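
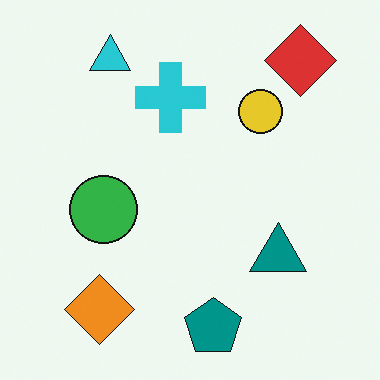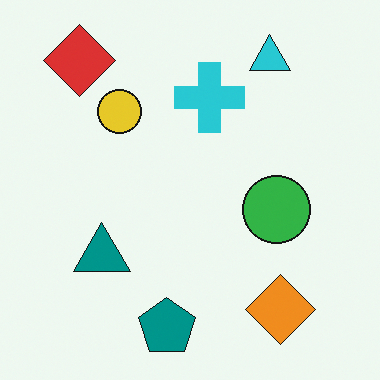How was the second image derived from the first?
The transformation is: flipped horizontally (left ↔ right).

The red diamond is in the top-right of the first image and the top-left of the second — shapes on opposite sides of the vertical midline have swapped in a mirror flip.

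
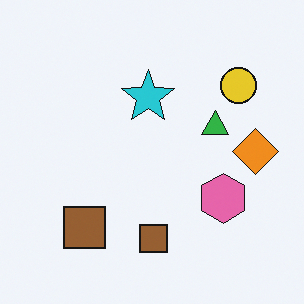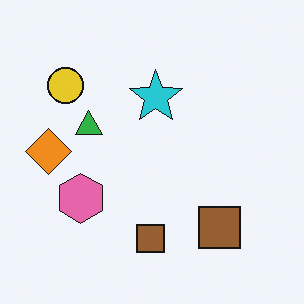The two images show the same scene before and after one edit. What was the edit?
This is the original image flipped horizontally (left ↔ right).

The orange diamond is in the right of the first image and the left of the second — shapes on opposite sides of the vertical midline have swapped in a mirror flip.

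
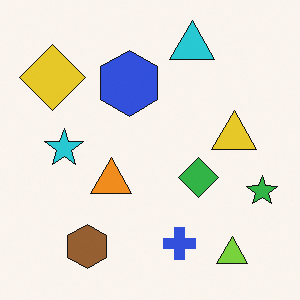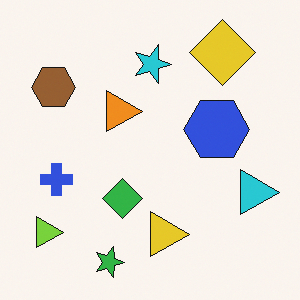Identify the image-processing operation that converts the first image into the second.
The transformation is: rotated 90° clockwise.

The lime triangle sits in the bottom-right of the first image and the bottom-left of the second — consistent with a whole-image 90° clockwise rotation.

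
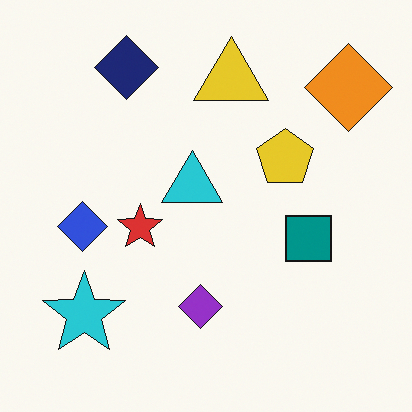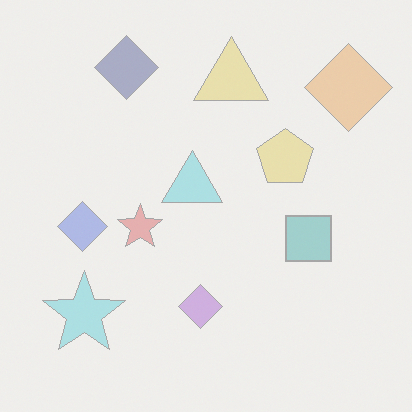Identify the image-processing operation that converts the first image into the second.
Given much lower contrast.

Tones are pushed toward mid-grey across the whole image — a global contrast change.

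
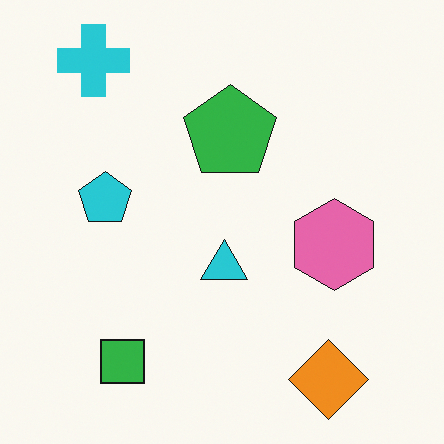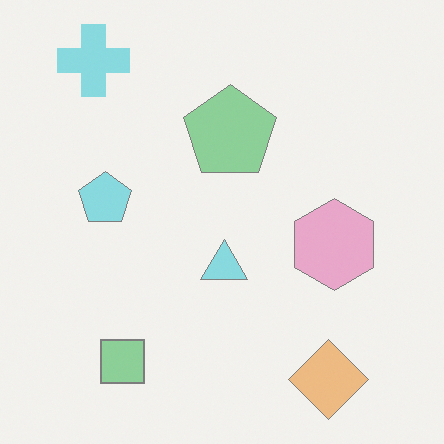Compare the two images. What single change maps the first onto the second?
The transformation is: washed out (contrast reduced).

Tones are pushed toward mid-grey across the whole image — a global contrast change.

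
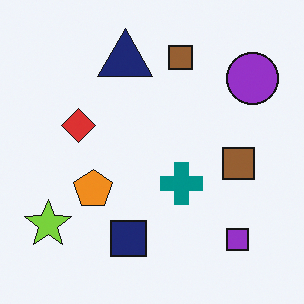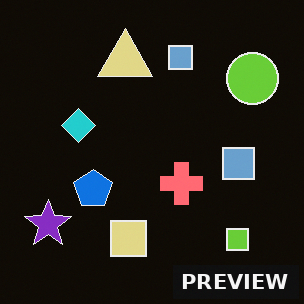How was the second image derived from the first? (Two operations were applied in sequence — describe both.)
This is the original image color-inverted (negative), then watermarked with the text "PREVIEW" in the lower-right corner.

The light background has become dark and every shape's color is its complement — a photographic negative. A dark label reading "PREVIEW" appears in the lower-right corner.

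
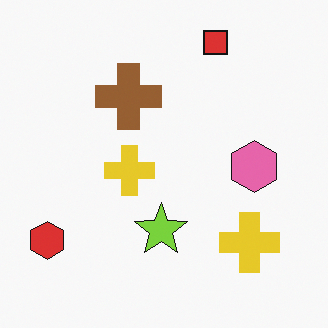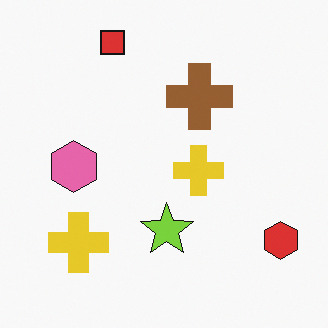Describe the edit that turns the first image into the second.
The second image is the first flipped horizontally (left ↔ right).

The red hexagon is in the bottom-left of the first image and the bottom-right of the second — shapes on opposite sides of the vertical midline have swapped in a mirror flip.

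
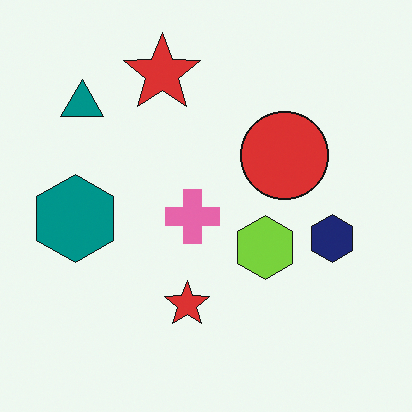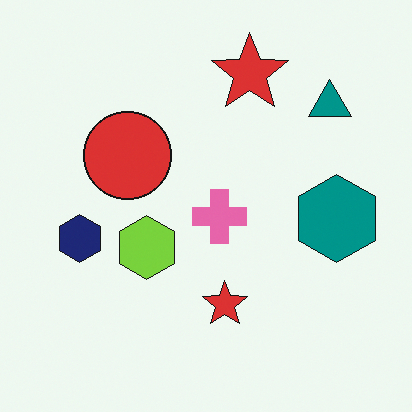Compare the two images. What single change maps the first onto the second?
The transformation is: flipped horizontally (left ↔ right).

The teal hexagon is in the left of the first image and the right of the second — shapes on opposite sides of the vertical midline have swapped in a mirror flip.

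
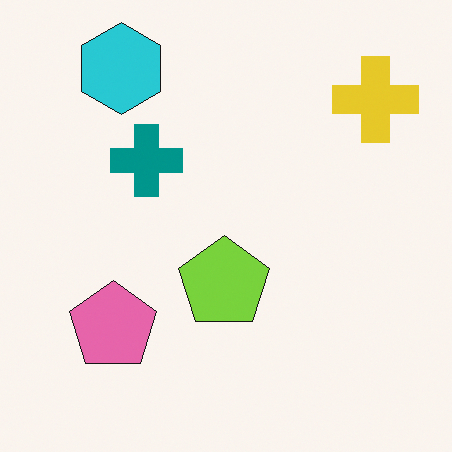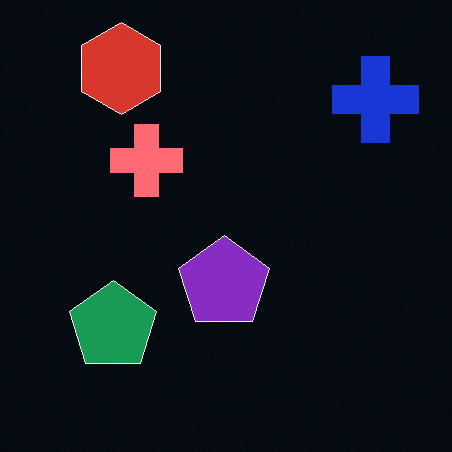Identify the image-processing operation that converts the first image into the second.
It was color-inverted (negative).

The light background has become dark and every shape's color is its complement — a photographic negative.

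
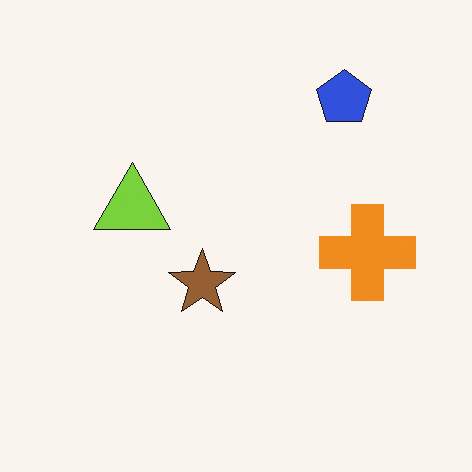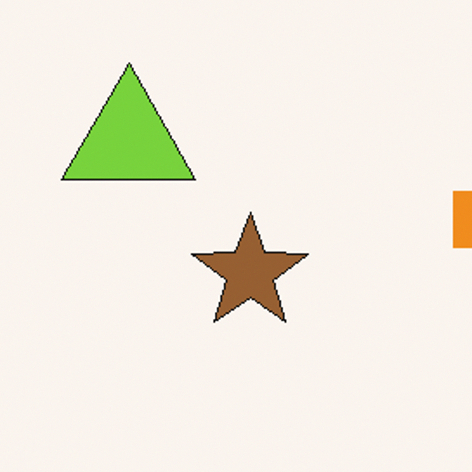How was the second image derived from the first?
This is the original image cropped tightly and scaled back up.

The visible shapes are larger and the field of view is narrower; shapes near the original edges may be partly or wholly outside the frame — a crop-and-rescale.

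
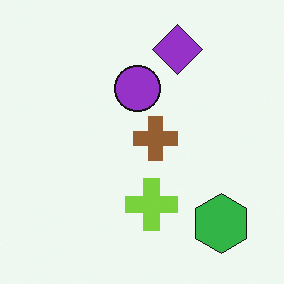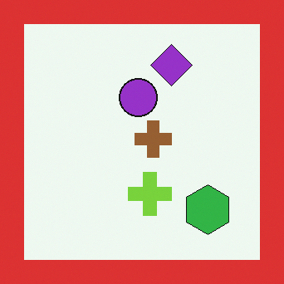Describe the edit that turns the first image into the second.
The transformation is: framed with a red border.

A solid red frame runs around the edge of the second image, with the content slightly shrunk inside it.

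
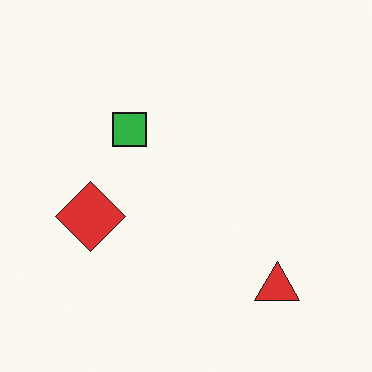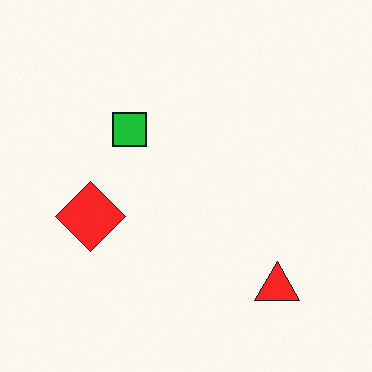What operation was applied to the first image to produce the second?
The second image is the first slightly oversaturated.

All colors are more vivid — a global saturation change.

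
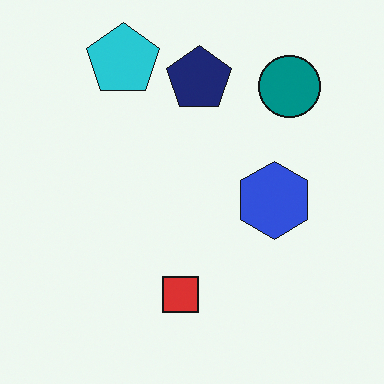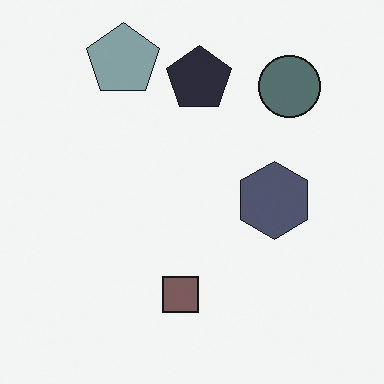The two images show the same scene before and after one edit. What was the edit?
Heavily desaturated.

All colors are more muted and greyish — a global saturation change.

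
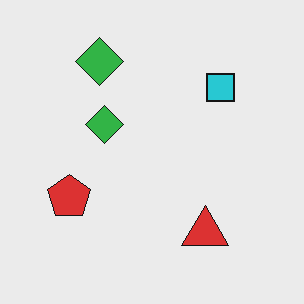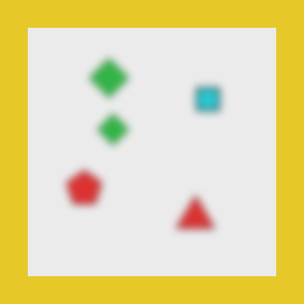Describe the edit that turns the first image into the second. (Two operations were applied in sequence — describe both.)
The second image is the first strongly gaussian-blurred, then framed with a yellow border.

Shape edges and outlines are uniformly softened across the whole image. A solid yellow frame runs around the edge of the second image, with the content slightly shrunk inside it.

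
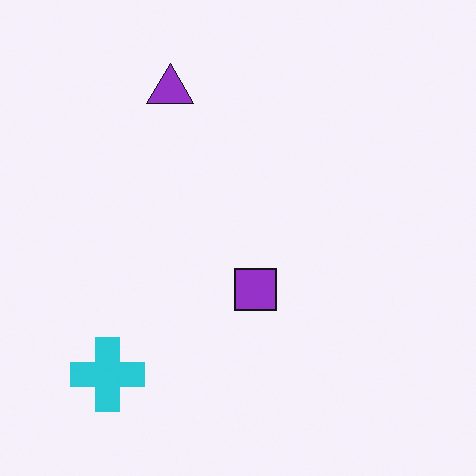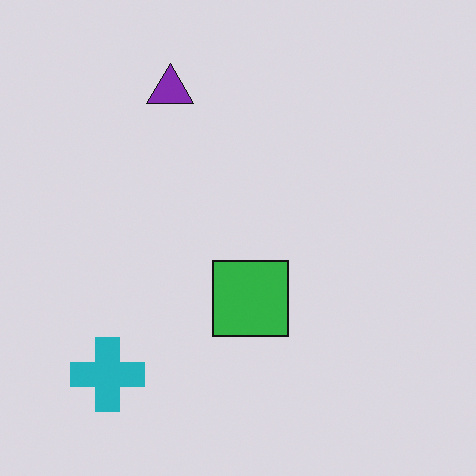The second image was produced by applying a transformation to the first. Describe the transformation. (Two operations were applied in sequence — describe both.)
This is the original image darkened a little, then overlaid with an additional green square.

Every pixel — background and shapes alike — is uniformly darkened. A green square appears in the second image that is absent from the first.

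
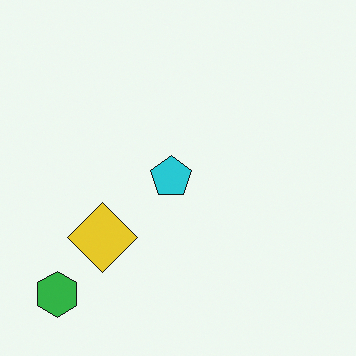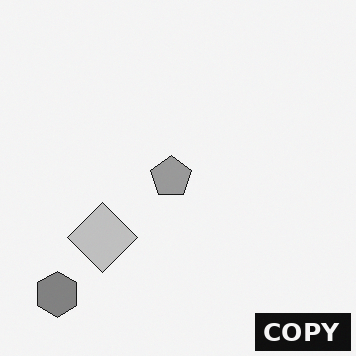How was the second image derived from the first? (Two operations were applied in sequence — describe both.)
The transformation is: converted to grayscale, then watermarked with the text "COPY" in the lower-right corner.

All color is removed — every shape is now a shade of grey. A dark label reading "COPY" appears in the lower-right corner.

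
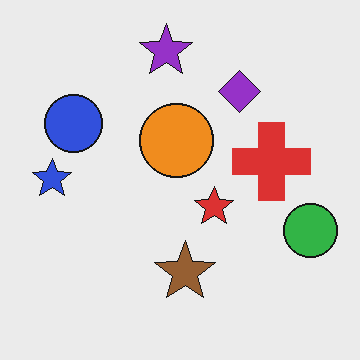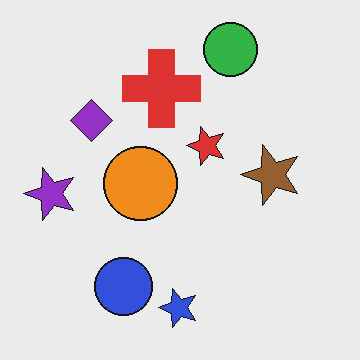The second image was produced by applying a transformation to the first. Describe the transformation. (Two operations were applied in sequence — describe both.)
The image was given moderate JPEG compression, then rotated 90° counter-clockwise.

Blocky 8×8 compression artifacts appear around shape edges and the flat background shows ringing — characteristic JPEG degradation. The green circle sits in the right of the first image and the top of the second — consistent with a whole-image 90° counter-clockwise rotation.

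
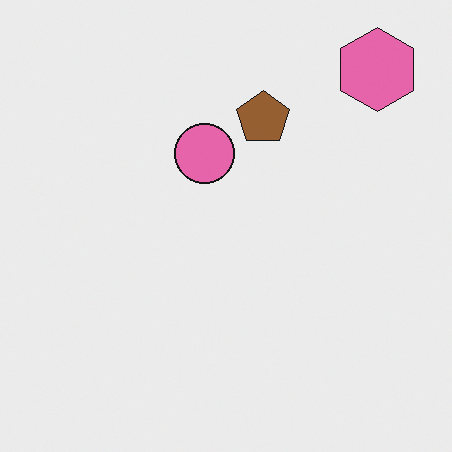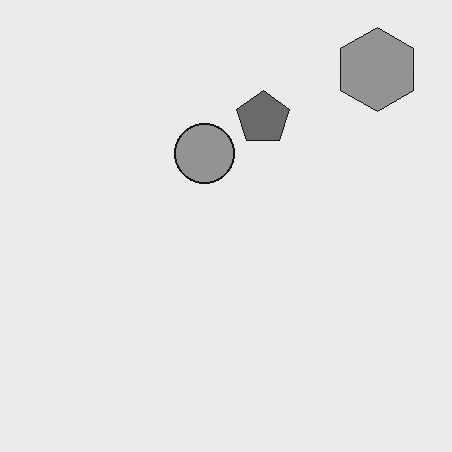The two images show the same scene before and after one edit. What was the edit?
It was converted to grayscale.

All color is removed — every shape is now a shade of grey.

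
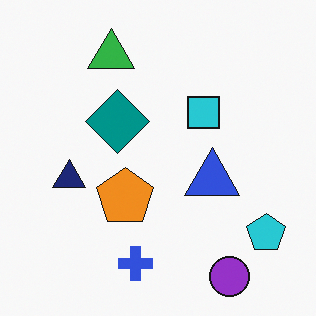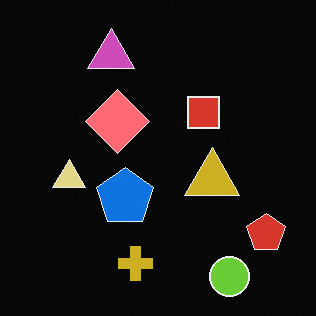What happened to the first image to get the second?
The transformation is: color-inverted (negative).

The light background has become dark and every shape's color is its complement — a photographic negative.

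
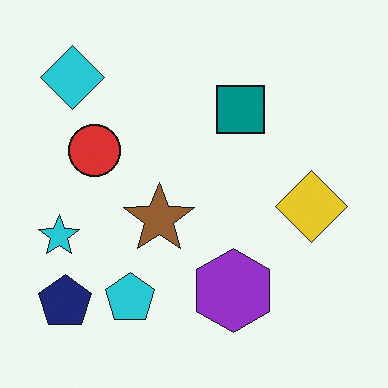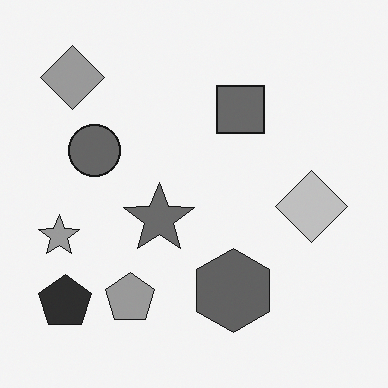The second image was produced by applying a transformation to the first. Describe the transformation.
Converted to grayscale.

All color is removed — every shape is now a shade of grey.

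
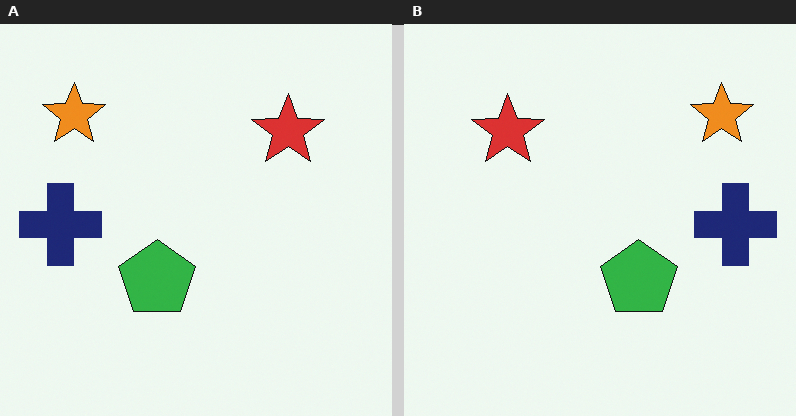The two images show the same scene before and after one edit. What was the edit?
This is the original image flipped horizontally (left ↔ right).

The navy cross is in the left of the left (A) image and the right of the right (B) — shapes on opposite sides of the vertical midline have swapped in a mirror flip.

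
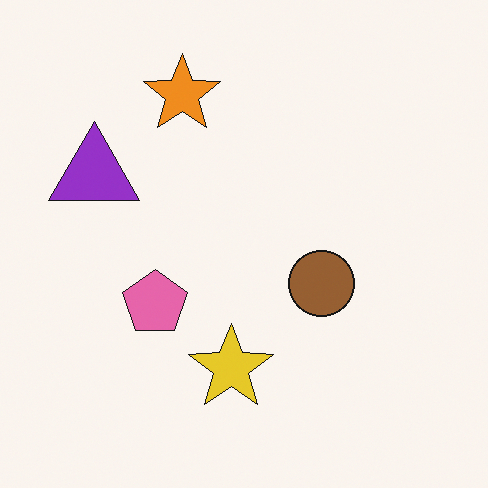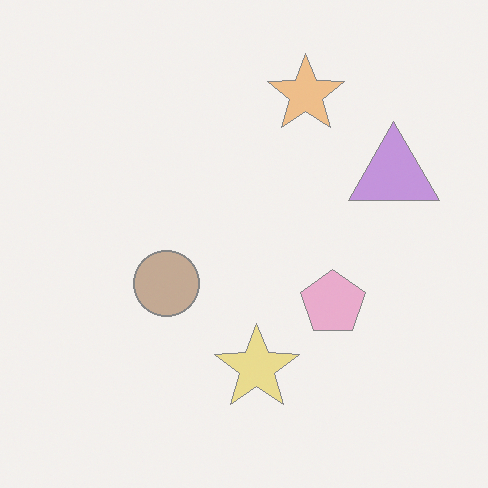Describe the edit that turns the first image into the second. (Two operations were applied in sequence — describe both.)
The image was washed out (contrast reduced), then flipped horizontally (left ↔ right).

Tones are pushed toward mid-grey across the whole image — a global contrast change. The purple triangle is in the left of the first image and the right of the second — shapes on opposite sides of the vertical midline have swapped in a mirror flip.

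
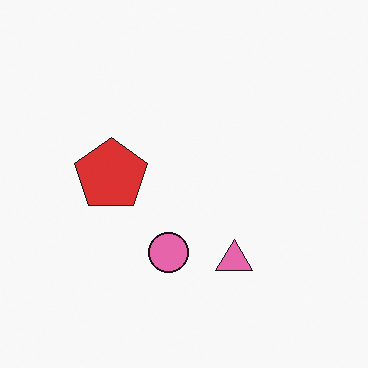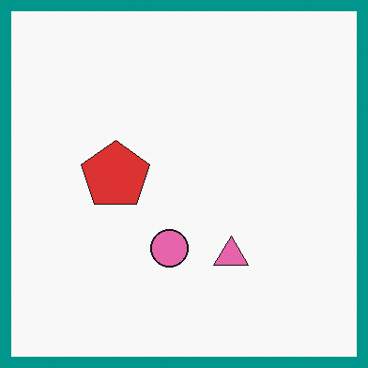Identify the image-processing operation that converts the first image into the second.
Framed with a teal border.

A solid teal frame runs around the edge of the second image, with the content slightly shrunk inside it.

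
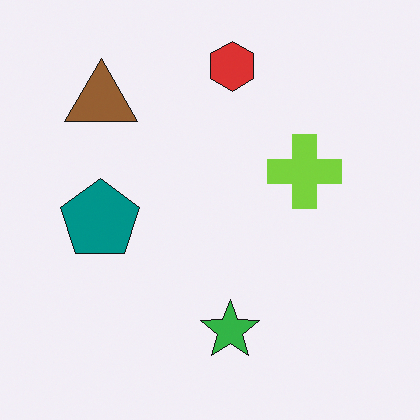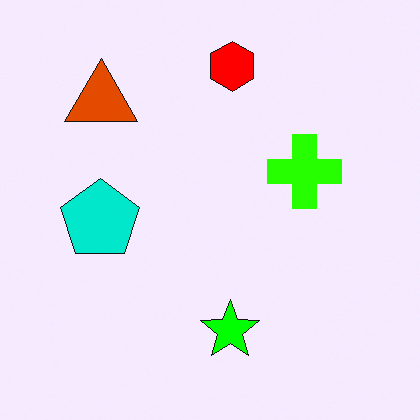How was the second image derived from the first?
This is the original image heavily oversaturated.

All colors are more vivid — a global saturation change.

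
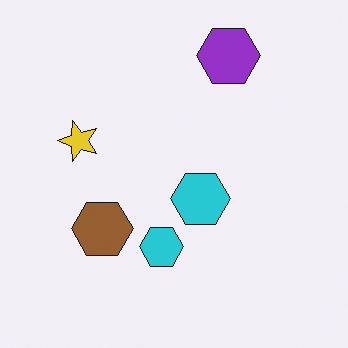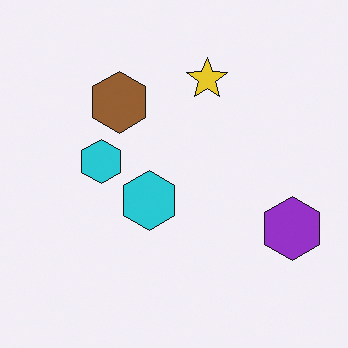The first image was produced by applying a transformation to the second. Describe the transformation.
It was rotated 90° counter-clockwise.

The purple hexagon sits in the right of the second image and the top of the first — consistent with a whole-image 90° counter-clockwise rotation.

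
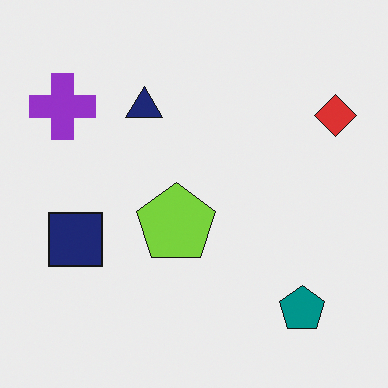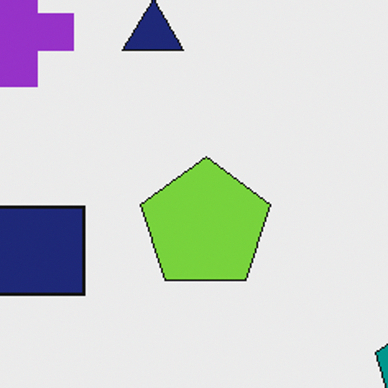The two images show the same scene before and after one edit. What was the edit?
It was cropped to a noticeably smaller region and rescaled.

The visible shapes are larger and the field of view is narrower; shapes near the original edges may be partly or wholly outside the frame — a crop-and-rescale.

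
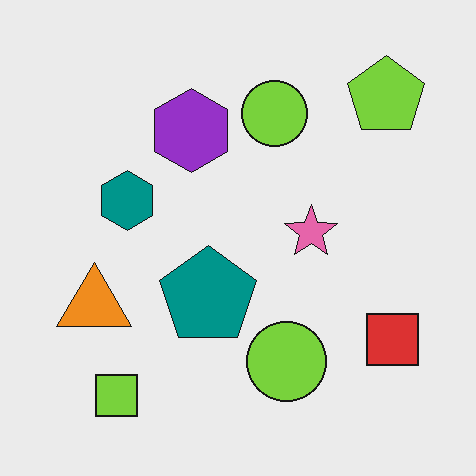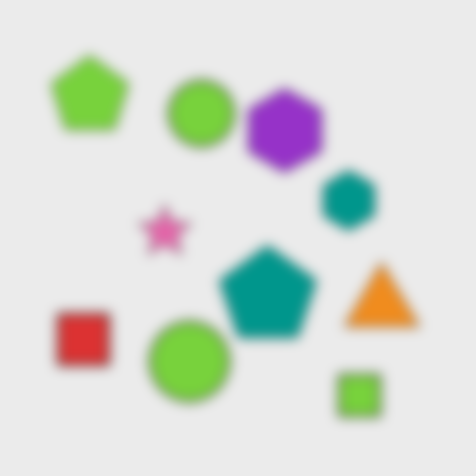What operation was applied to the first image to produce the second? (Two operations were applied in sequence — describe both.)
Strongly gaussian-blurred, then flipped horizontally (left ↔ right).

Shape edges and outlines are uniformly softened across the whole image. The red square is in the bottom-right of the first image and the bottom-left of the second — shapes on opposite sides of the vertical midline have swapped in a mirror flip.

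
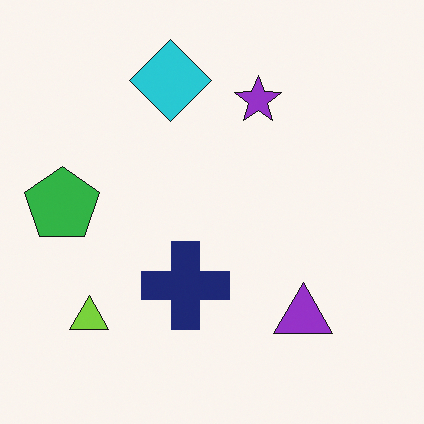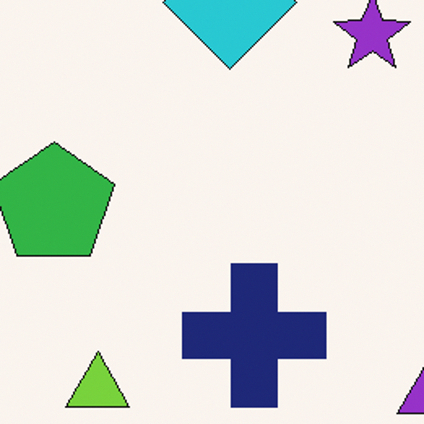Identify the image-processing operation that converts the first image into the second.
The second image is the first cropped tightly and scaled back up.

The visible shapes are larger and the field of view is narrower; shapes near the original edges may be partly or wholly outside the frame — a crop-and-rescale.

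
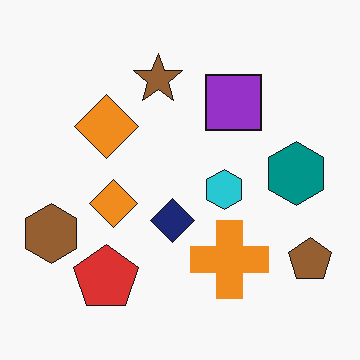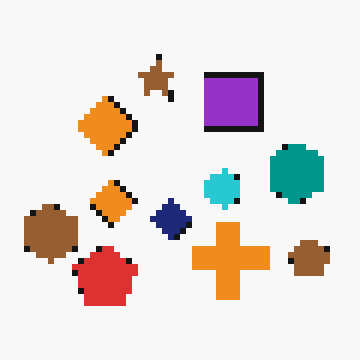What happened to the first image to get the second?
The second image is the first moderately pixelated.

Shapes are reduced to large square blocks; fine edges and outlines are lost — a downscale-then-upscale (mosaic) effect.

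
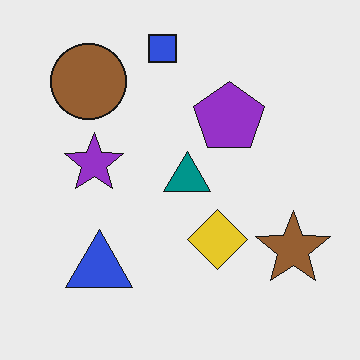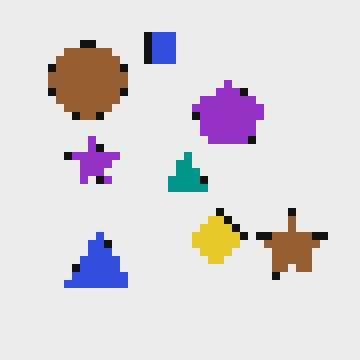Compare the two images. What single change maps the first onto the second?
The image was moderately pixelated.

Shapes are reduced to large square blocks; fine edges and outlines are lost — a downscale-then-upscale (mosaic) effect.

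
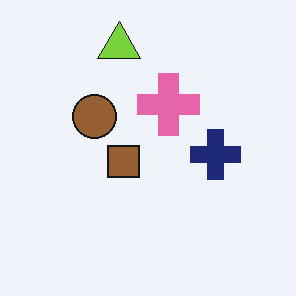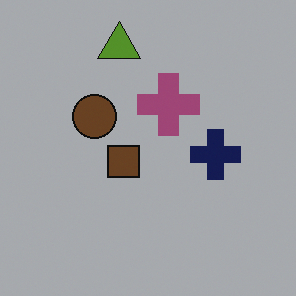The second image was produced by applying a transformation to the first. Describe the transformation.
Substantially darkened.

Every pixel — background and shapes alike — is uniformly darkened.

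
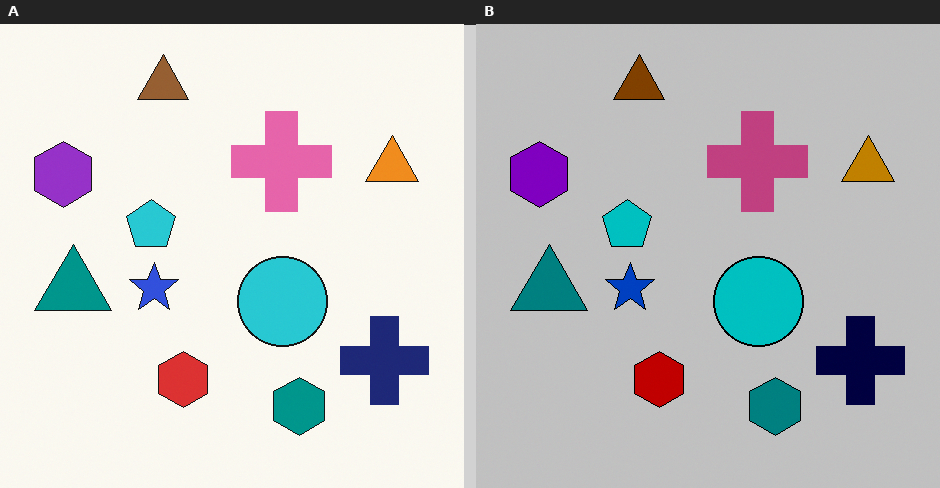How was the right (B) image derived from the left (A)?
This is the original image aggressively posterized.

Each flat color has snapped to a coarser quantized level — most visibly, the near-white background has dropped to a flat grey.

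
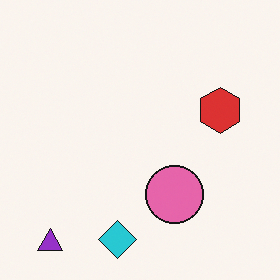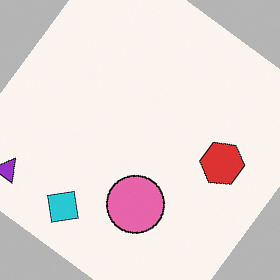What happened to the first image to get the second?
The image was rotated clockwise by a large amount — several tens of degrees.

Every shape is tilted by the same angle and the image corners show triangular fill wedges — a whole-image rotation by a non-right angle.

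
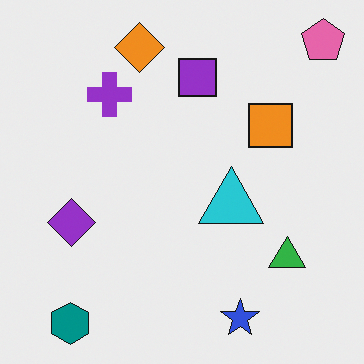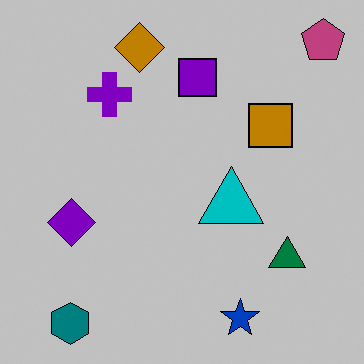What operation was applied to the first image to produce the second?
Aggressively posterized.

Each flat color has snapped to a coarser quantized level — most visibly, the near-white background has dropped to a flat grey.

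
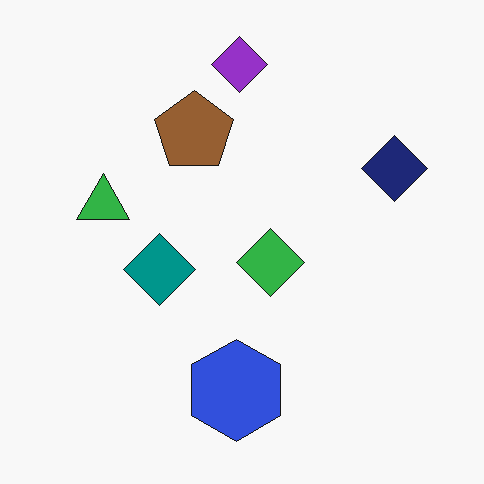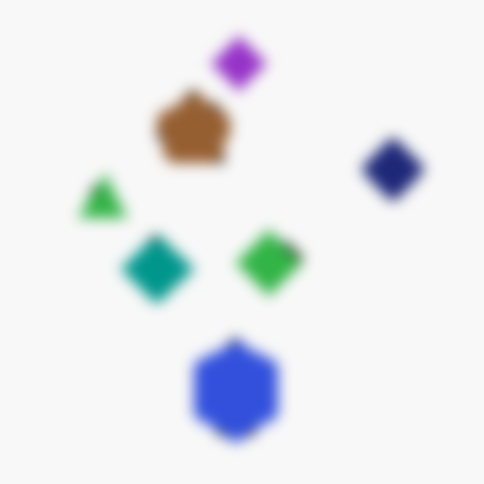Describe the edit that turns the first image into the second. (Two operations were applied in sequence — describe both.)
Moderately pixelated, then strongly gaussian-blurred.

Shapes are reduced to large square blocks; fine edges and outlines are lost — a downscale-then-upscale (mosaic) effect. Shape edges and outlines are uniformly softened across the whole image.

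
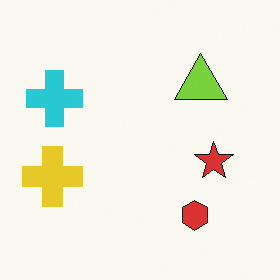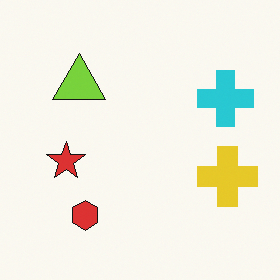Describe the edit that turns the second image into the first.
It was flipped horizontally (left ↔ right).

The yellow cross is in the right of the second image and the left of the first — shapes on opposite sides of the vertical midline have swapped in a mirror flip.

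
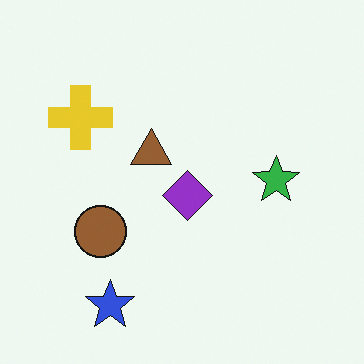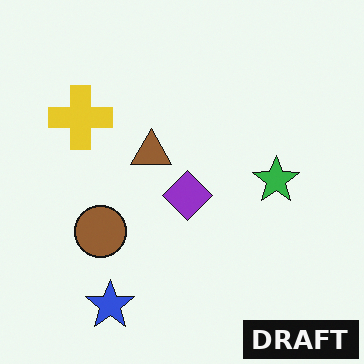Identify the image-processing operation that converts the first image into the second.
The second image is the first watermarked with the text "DRAFT" in the lower-right corner.

A dark label reading "DRAFT" appears in the lower-right corner.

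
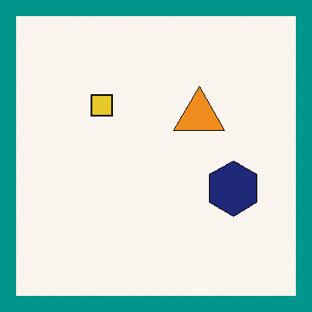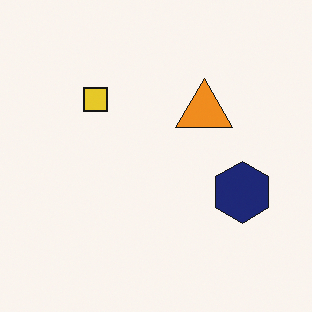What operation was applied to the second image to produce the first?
The first image is the second framed with a teal border.

A solid teal frame runs around the edge of the first image, with the content slightly shrunk inside it.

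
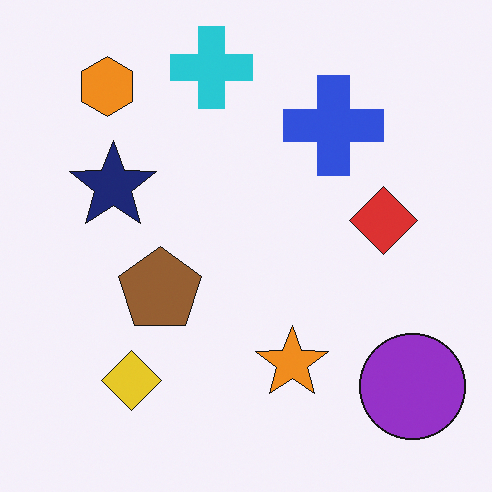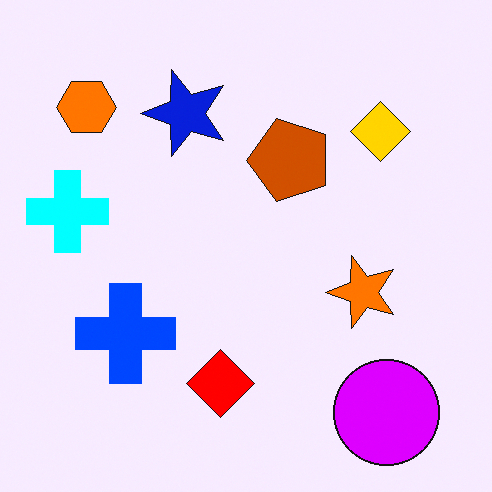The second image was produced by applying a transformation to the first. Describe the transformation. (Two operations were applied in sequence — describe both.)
The image was heavily oversaturated, then transposed (reflected across the top-left ↔ bottom-right diagonal).

All colors are more vivid — a global saturation change. Shapes have swapped their row and column positions — what was in the top-right is now in the bottom-left — a diagonal reflection.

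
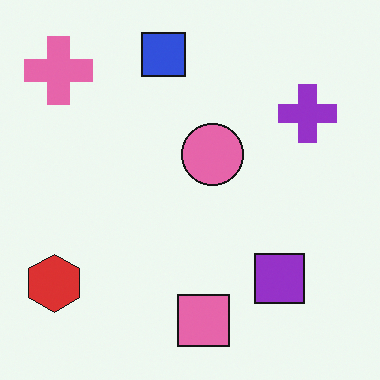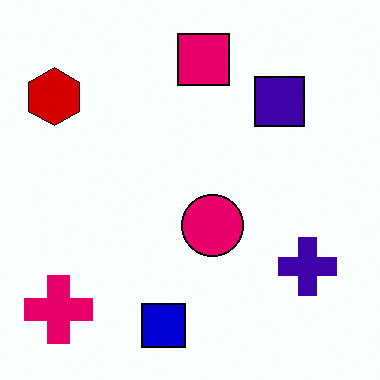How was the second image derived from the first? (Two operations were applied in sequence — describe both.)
The second image is the first given much higher contrast, then flipped vertically (top ↔ bottom).

Tones are pushed away from mid-grey across the whole image — a global contrast change. The blue square is in the top of the first image and the bottom of the second — shapes on opposite sides of the horizontal midline have swapped in a mirror flip.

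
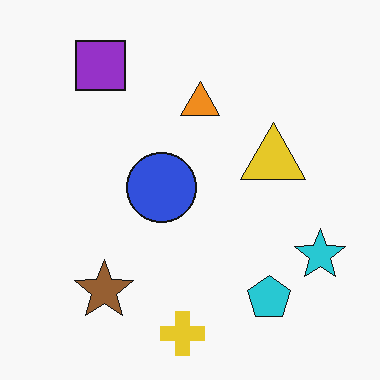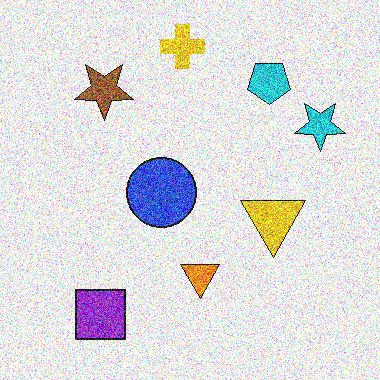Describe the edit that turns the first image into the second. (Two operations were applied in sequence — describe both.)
The transformation is: degraded with strong gaussian noise, then flipped vertically (top ↔ bottom).

Random speckle covers the whole image, including the flat background. The yellow cross is in the bottom of the first image and the top of the second — shapes on opposite sides of the horizontal midline have swapped in a mirror flip.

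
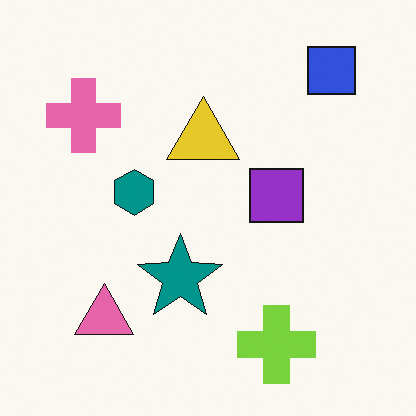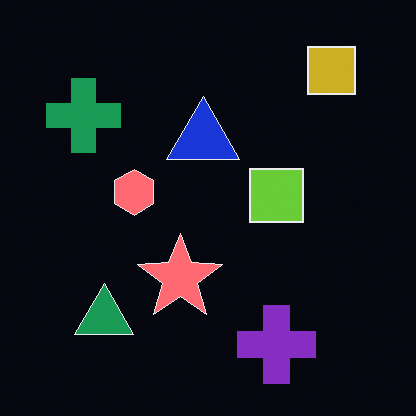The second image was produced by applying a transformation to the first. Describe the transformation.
Color-inverted (negative).

The light background has become dark and every shape's color is its complement — a photographic negative.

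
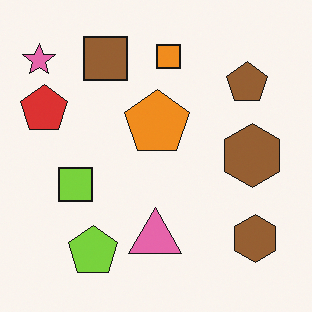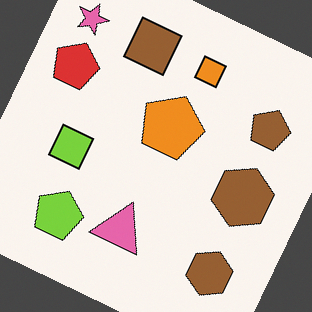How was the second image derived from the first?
It was rotated clockwise by a clearly visible amount.

Every shape is tilted by the same angle and the image corners show triangular fill wedges — a whole-image rotation by a non-right angle.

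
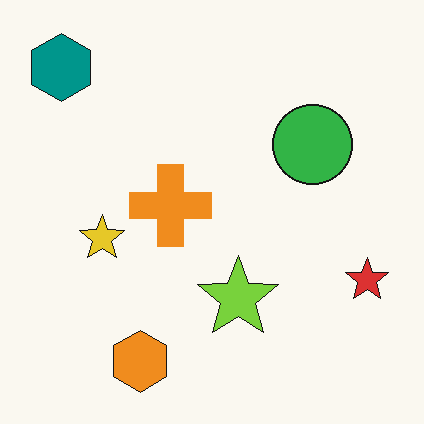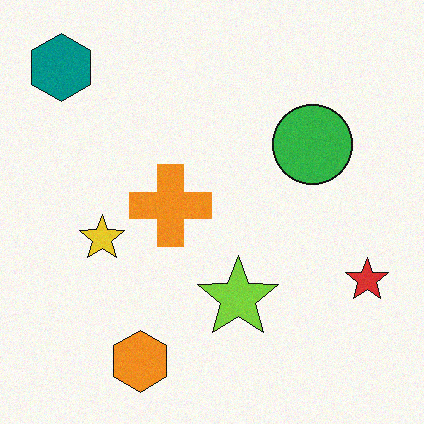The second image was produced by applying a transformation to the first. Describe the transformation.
The image was degraded with subtle gaussian noise.

Random speckle covers the whole image, including the flat background.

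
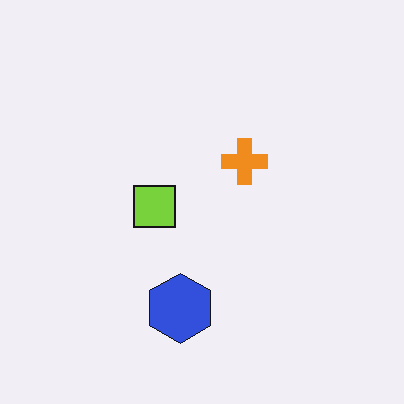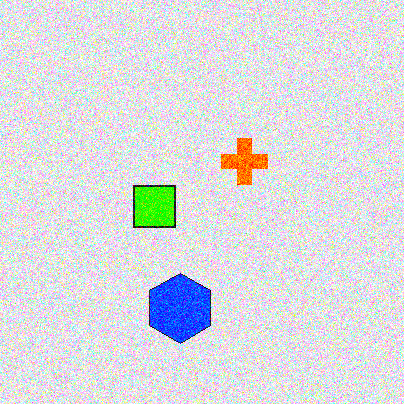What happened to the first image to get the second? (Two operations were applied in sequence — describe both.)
This is the original image degraded with visible gaussian noise, then heavily oversaturated.

Random speckle covers the whole image, including the flat background. All colors are more vivid — a global saturation change.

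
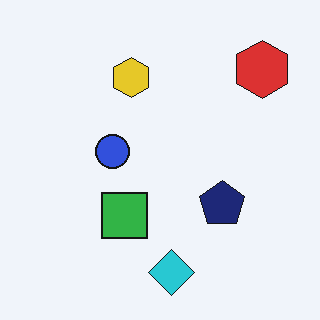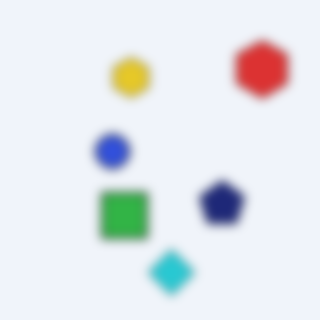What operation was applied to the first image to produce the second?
The transformation is: heavily blurred.

Shape edges and outlines are uniformly softened across the whole image.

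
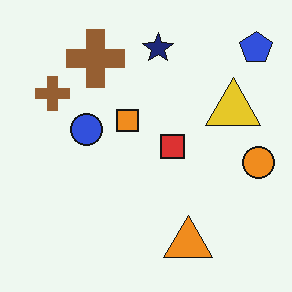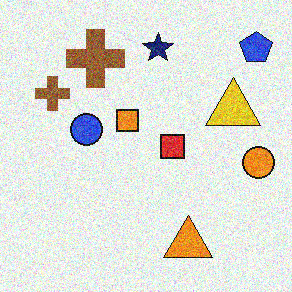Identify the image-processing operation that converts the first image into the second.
Degraded with heavy additive noise.

Random speckle covers the whole image, including the flat background.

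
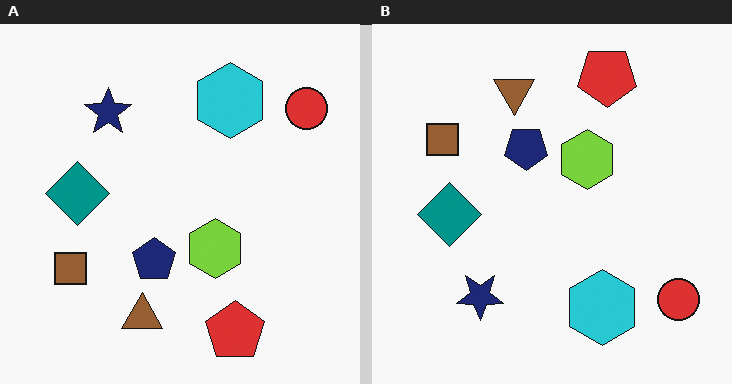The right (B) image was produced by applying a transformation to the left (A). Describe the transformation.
Flipped vertically (top ↔ bottom).

The red pentagon is in the bottom of the left (A) image and the top of the right (B) — shapes on opposite sides of the horizontal midline have swapped in a mirror flip.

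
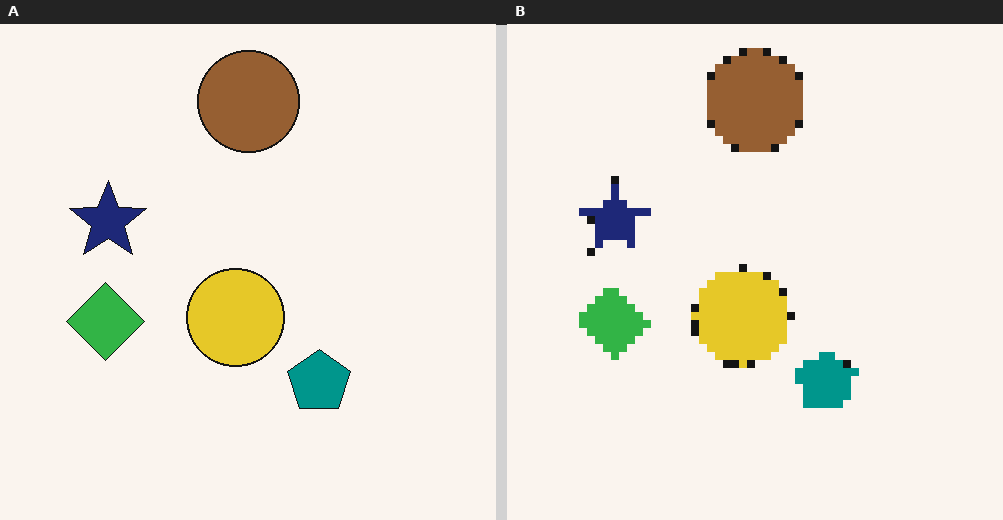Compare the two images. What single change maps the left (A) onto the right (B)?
The image was moderately pixelated.

Shapes are reduced to large square blocks; fine edges and outlines are lost — a downscale-then-upscale (mosaic) effect.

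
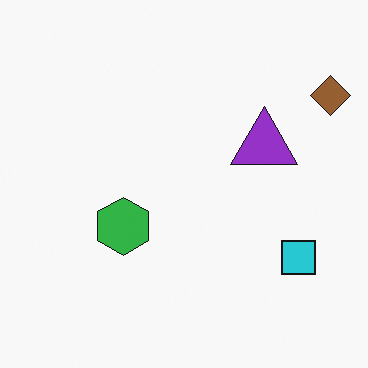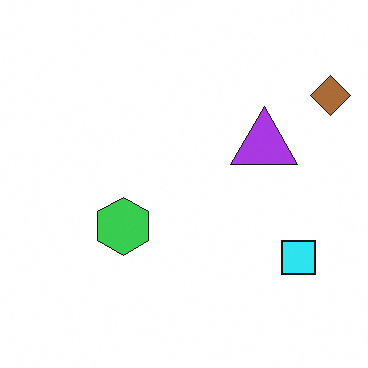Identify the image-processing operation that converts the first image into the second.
The transformation is: slightly brightened.

Every pixel — background and shapes alike — is uniformly brightened.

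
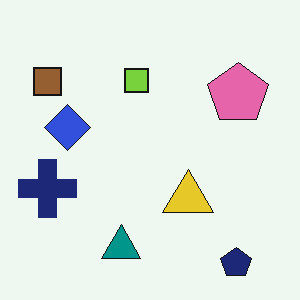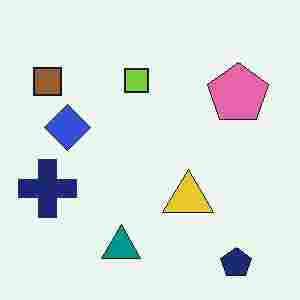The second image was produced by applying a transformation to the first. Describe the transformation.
Heavily JPEG-compressed with obvious blocking artifacts.

Blocky 8×8 compression artifacts appear around shape edges and the flat background shows ringing — characteristic JPEG degradation.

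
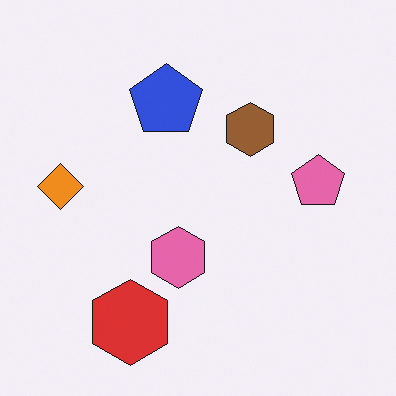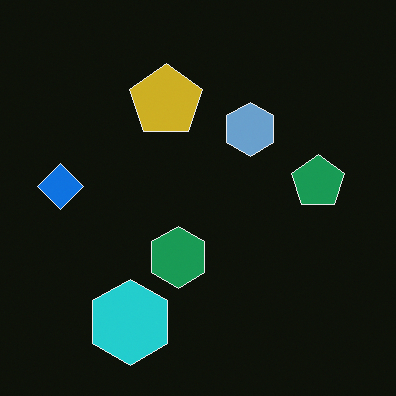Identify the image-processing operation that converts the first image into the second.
The image was color-inverted (negative).

The light background has become dark and every shape's color is its complement — a photographic negative.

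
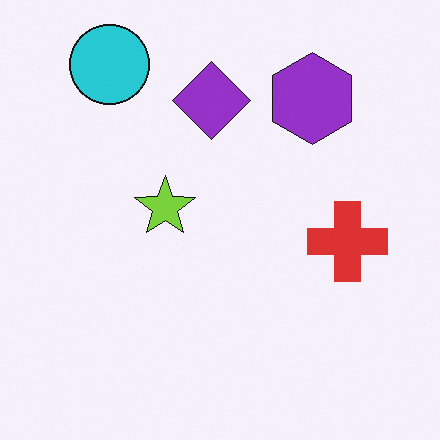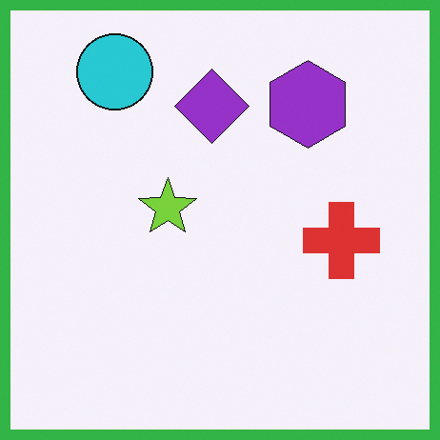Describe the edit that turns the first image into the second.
This is the original image framed with a green border.

A solid green frame runs around the edge of the second image, with the content slightly shrunk inside it.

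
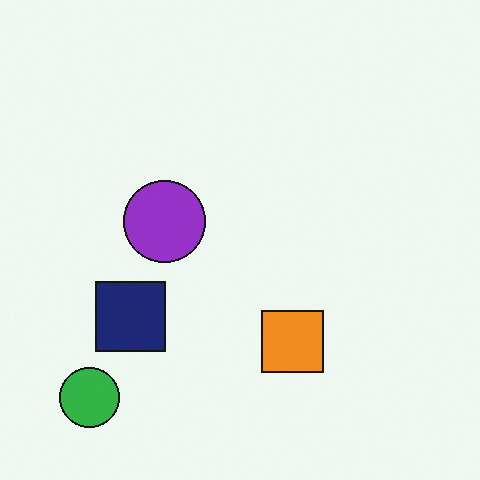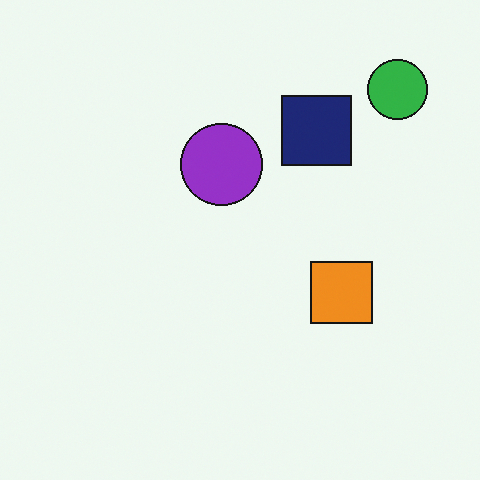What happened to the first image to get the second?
It was transposed (reflected across the top-left ↔ bottom-right diagonal).

Shapes have swapped their row and column positions — what was in the top-right is now in the bottom-left — a diagonal reflection.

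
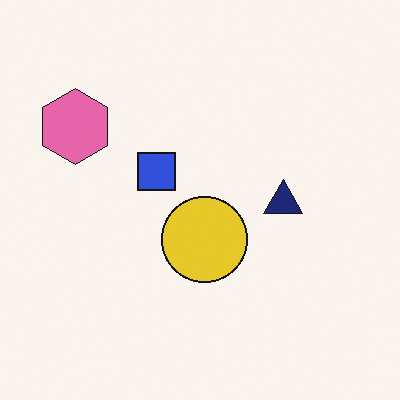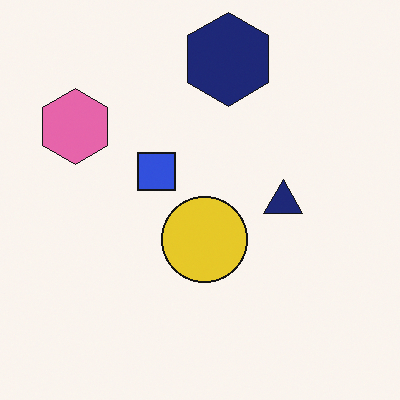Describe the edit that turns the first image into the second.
Overlaid with an additional navy hexagon.

A navy hexagon appears in the second image that is absent from the first.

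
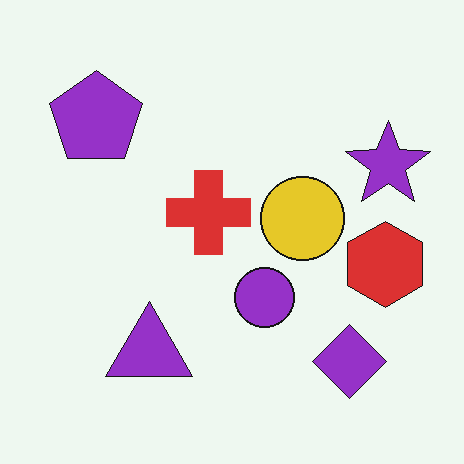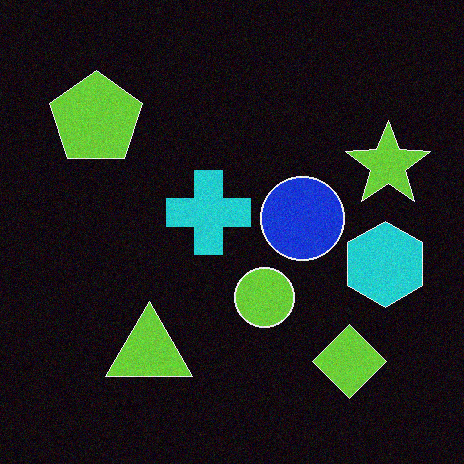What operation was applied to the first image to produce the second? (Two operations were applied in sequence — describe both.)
Color-inverted (negative), then degraded with light additive noise.

The light background has become dark and every shape's color is its complement — a photographic negative. Random speckle covers the whole image, including the flat background.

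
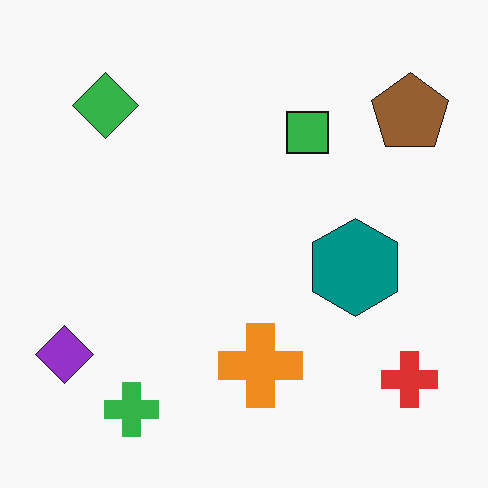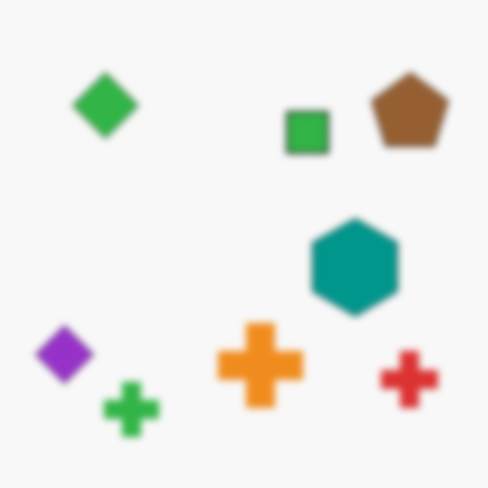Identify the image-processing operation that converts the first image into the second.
The image was moderately blurred.

Shape edges and outlines are uniformly softened across the whole image.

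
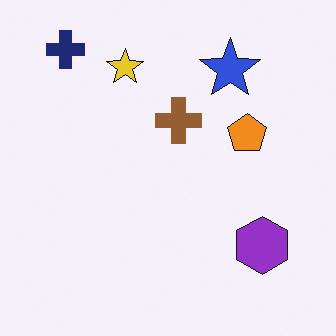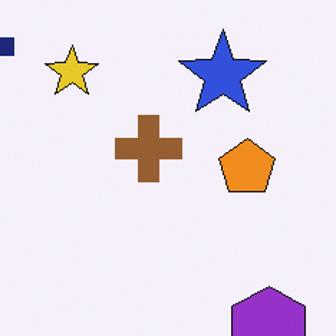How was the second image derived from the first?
The image was cropped to a modestly smaller region and rescaled.

The visible shapes are larger and the field of view is narrower; shapes near the original edges may be partly or wholly outside the frame — a crop-and-rescale.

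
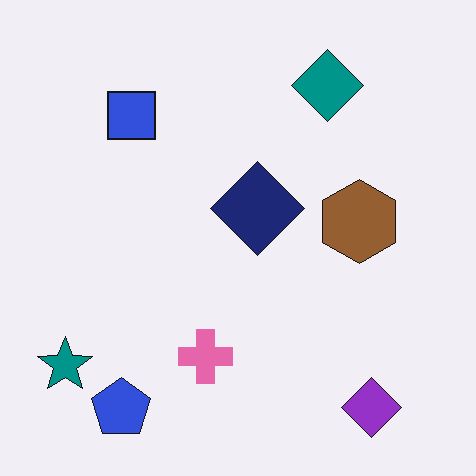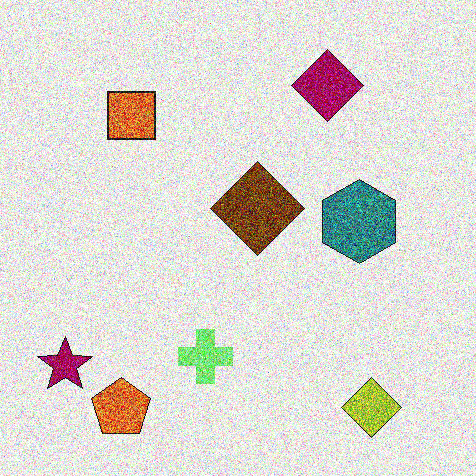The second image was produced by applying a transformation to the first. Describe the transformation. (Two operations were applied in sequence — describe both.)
Degraded with heavy additive noise, then hue-shifted by a moderate amount.

Random speckle covers the whole image, including the flat background. Every shape's color has rotated by the same amount around the hue wheel — a uniform hue shift.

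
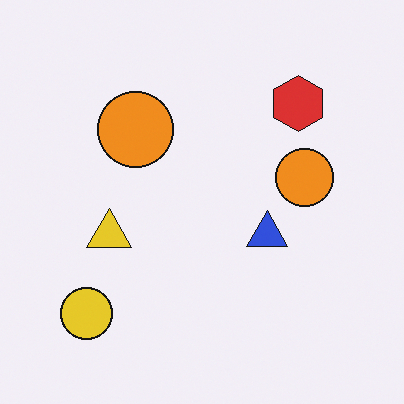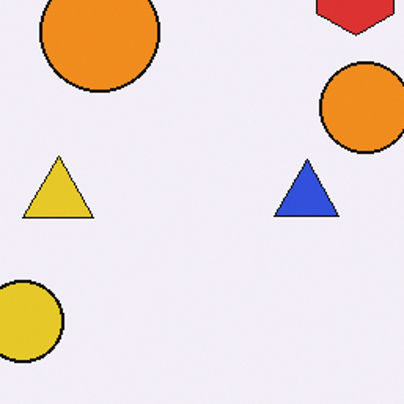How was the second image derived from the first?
Cropped slightly and scaled back up.

The visible shapes are larger and the field of view is narrower; shapes near the original edges may be partly or wholly outside the frame — a crop-and-rescale.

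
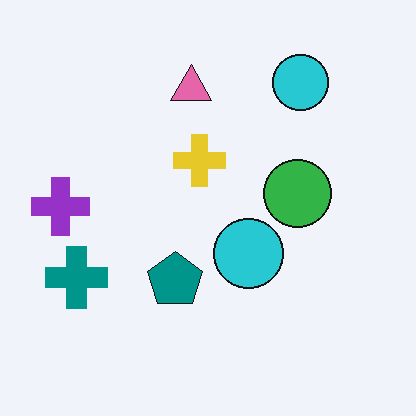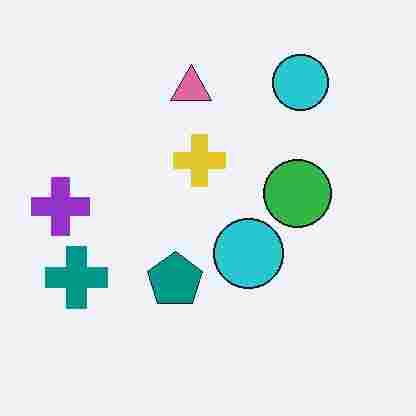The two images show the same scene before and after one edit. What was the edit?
It was degraded with heavy JPEG compression.

Blocky 8×8 compression artifacts appear around shape edges and the flat background shows ringing — characteristic JPEG degradation.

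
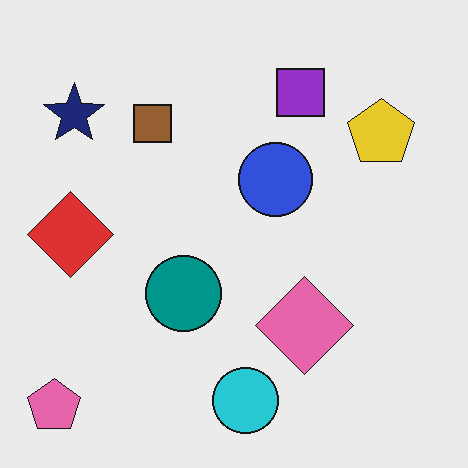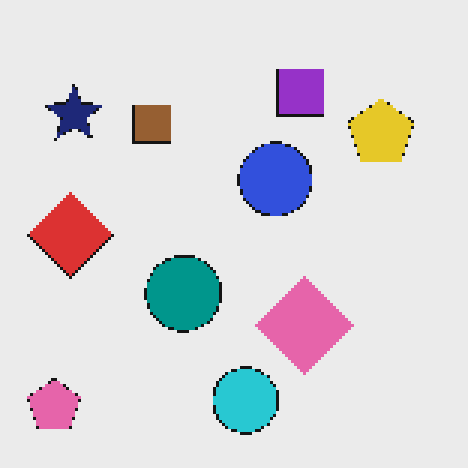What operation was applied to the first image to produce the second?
The image was mildly pixelated.

Shapes are reduced to large square blocks; fine edges and outlines are lost — a downscale-then-upscale (mosaic) effect.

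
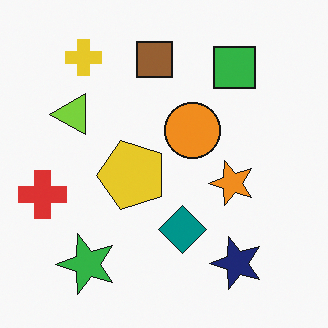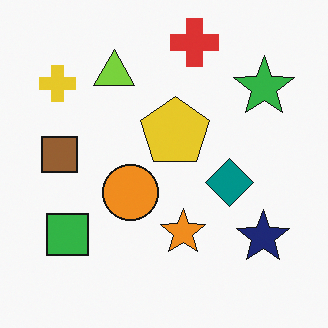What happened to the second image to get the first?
It was transposed (reflected across the top-left ↔ bottom-right diagonal).

Shapes have swapped their row and column positions — what was in the top-right is now in the bottom-left — a diagonal reflection.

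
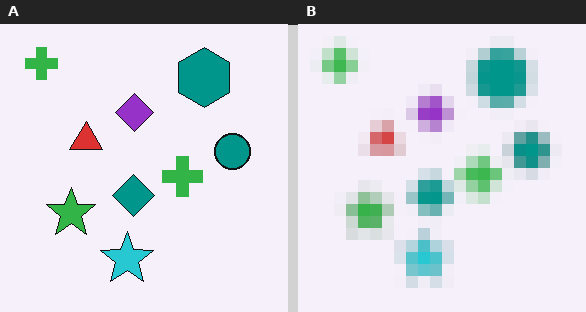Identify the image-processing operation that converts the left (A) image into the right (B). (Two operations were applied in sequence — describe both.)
The right (B) image is the left (A) moderately blurred, then coarsely pixelated.

Shape edges and outlines are uniformly softened across the whole image. Shapes are reduced to large square blocks; fine edges and outlines are lost — a downscale-then-upscale (mosaic) effect.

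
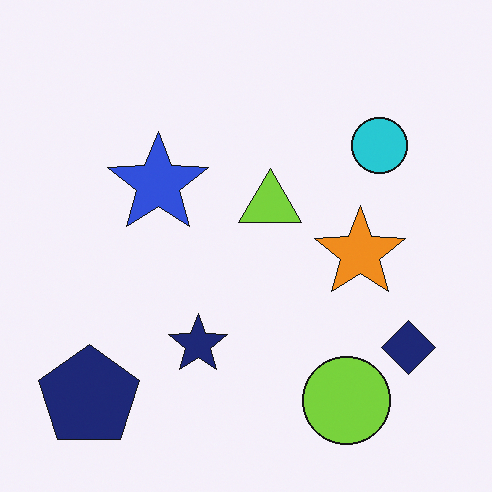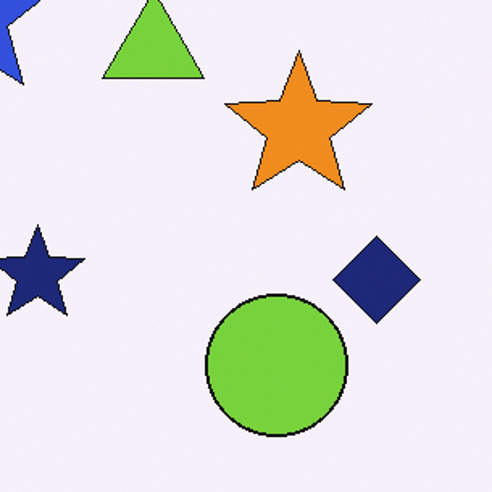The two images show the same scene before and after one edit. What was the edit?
It was cropped tightly and scaled back up.

The visible shapes are larger and the field of view is narrower; shapes near the original edges may be partly or wholly outside the frame — a crop-and-rescale.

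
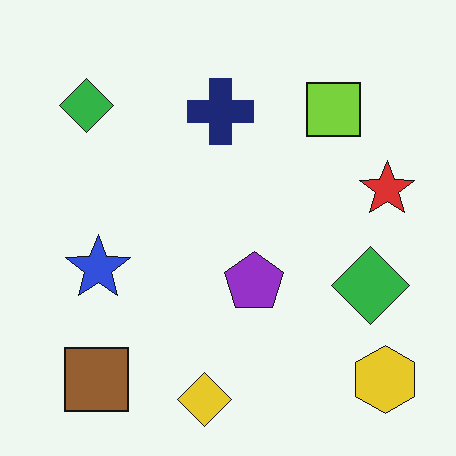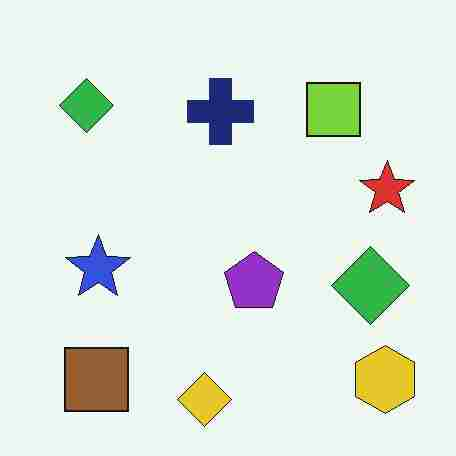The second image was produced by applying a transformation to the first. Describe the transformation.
This is the original image degraded with heavy JPEG compression.

Blocky 8×8 compression artifacts appear around shape edges and the flat background shows ringing — characteristic JPEG degradation.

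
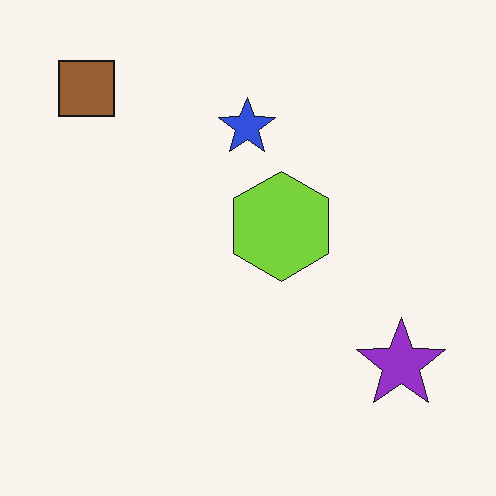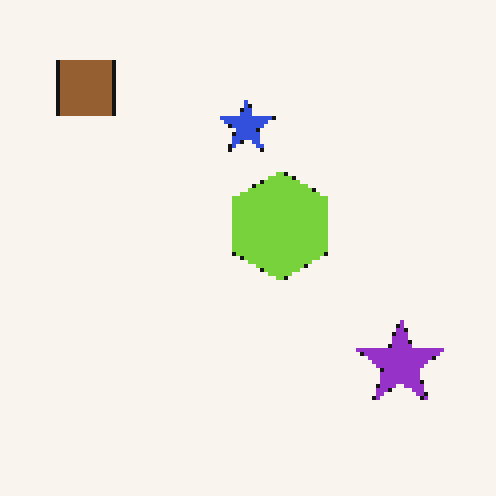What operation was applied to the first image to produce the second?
The image was mildly pixelated.

Shapes are reduced to large square blocks; fine edges and outlines are lost — a downscale-then-upscale (mosaic) effect.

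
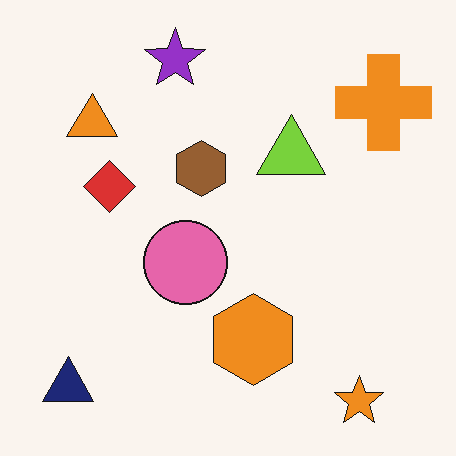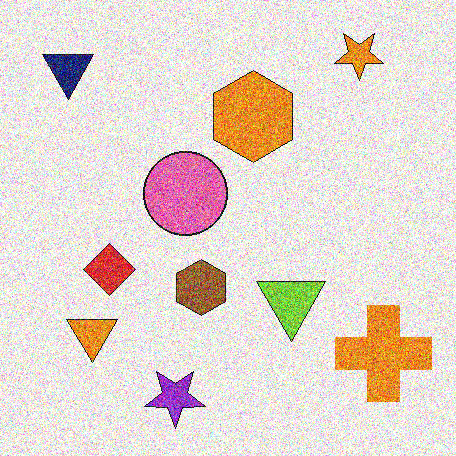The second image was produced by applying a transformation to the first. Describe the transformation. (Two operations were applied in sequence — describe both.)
Flipped vertically (top ↔ bottom), then degraded with a thick layer of grain.

The orange star is in the bottom-right of the first image and the top-right of the second — shapes on opposite sides of the horizontal midline have swapped in a mirror flip. Random speckle covers the whole image, including the flat background.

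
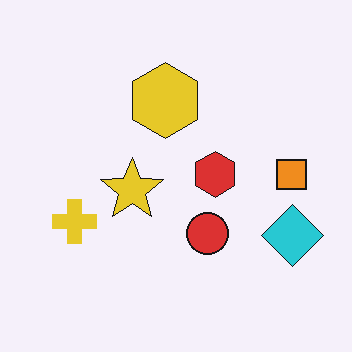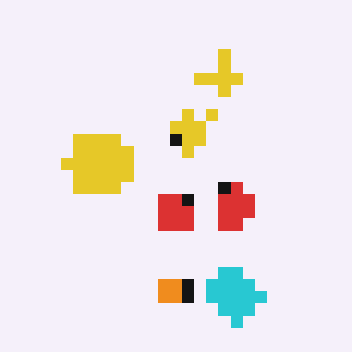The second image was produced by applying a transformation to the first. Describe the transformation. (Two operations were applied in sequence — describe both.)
The second image is the first transposed (reflected across the top-left ↔ bottom-right diagonal), then coarsely pixelated.

Shapes have swapped their row and column positions — what was in the top-right is now in the bottom-left — a diagonal reflection. Shapes are reduced to large square blocks; fine edges and outlines are lost — a downscale-then-upscale (mosaic) effect.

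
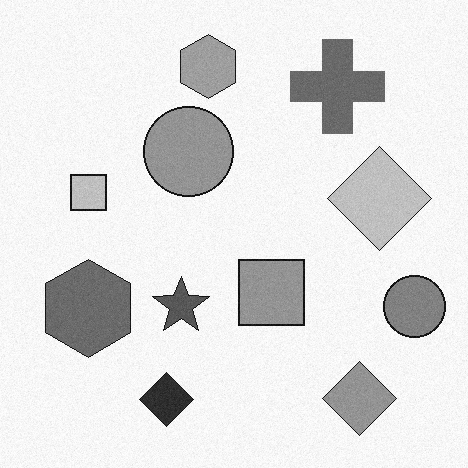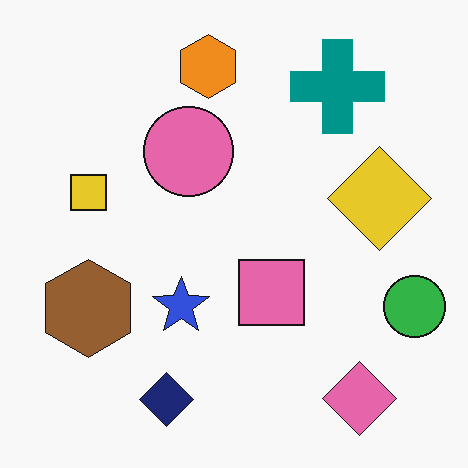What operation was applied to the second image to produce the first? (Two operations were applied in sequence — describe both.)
This is the original image degraded with a light layer of grain, then converted to grayscale.

Random speckle covers the whole image, including the flat background. All color is removed — every shape is now a shade of grey.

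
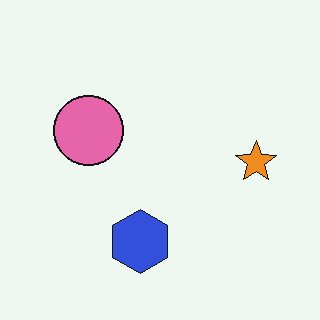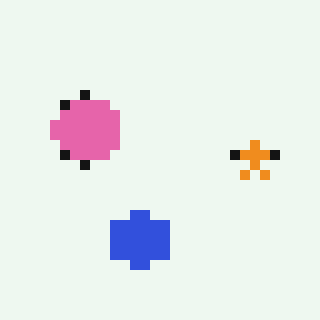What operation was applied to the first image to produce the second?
The image was coarsely pixelated.

Shapes are reduced to large square blocks; fine edges and outlines are lost — a downscale-then-upscale (mosaic) effect.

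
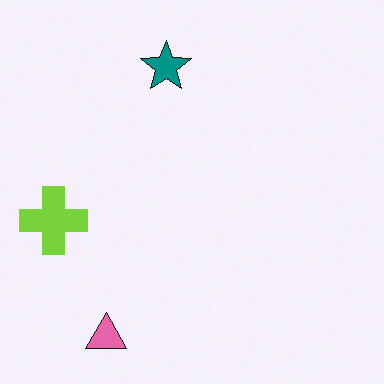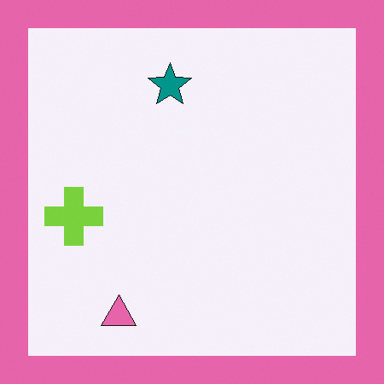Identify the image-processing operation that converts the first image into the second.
It was framed with a pink border.

A solid pink frame runs around the edge of the second image, with the content slightly shrunk inside it.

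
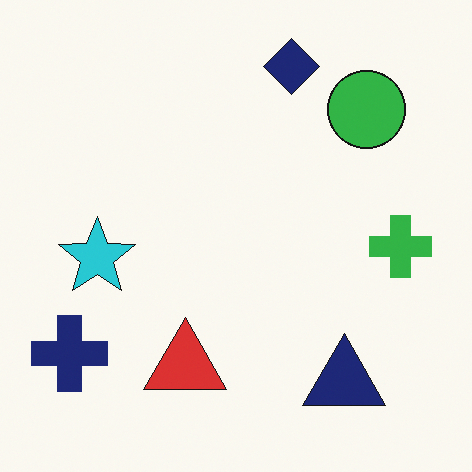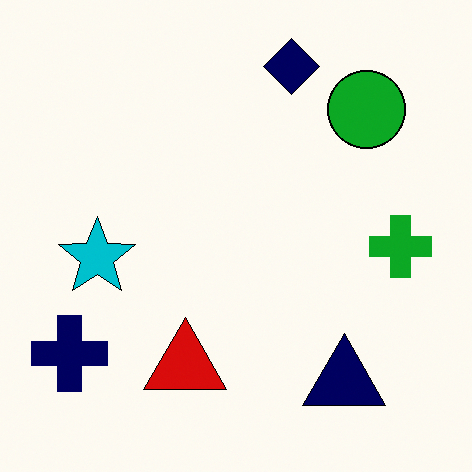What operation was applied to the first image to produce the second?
The second image is the first given slightly increased contrast.

Tones are pushed away from mid-grey across the whole image — a global contrast change.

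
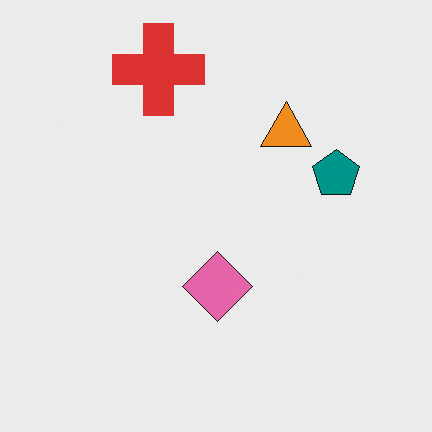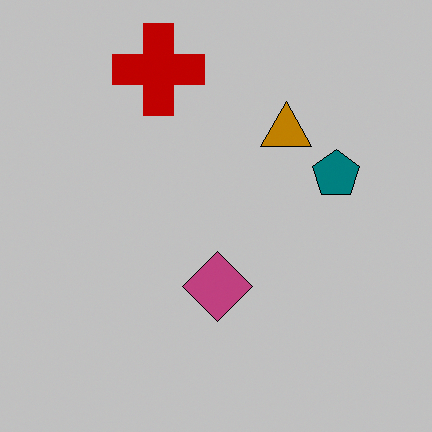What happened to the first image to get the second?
This is the original image heavily posterized to just a handful of flat colors.

Each flat color has snapped to a coarser quantized level — most visibly, the near-white background has dropped to a flat grey.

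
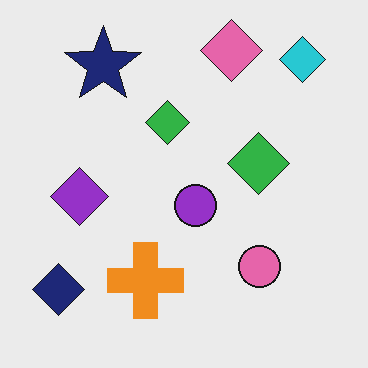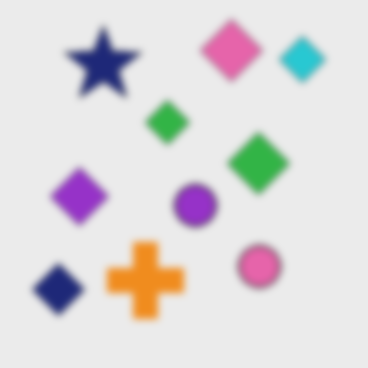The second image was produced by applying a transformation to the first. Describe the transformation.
The image was noticeably gaussian-blurred.

Shape edges and outlines are uniformly softened across the whole image.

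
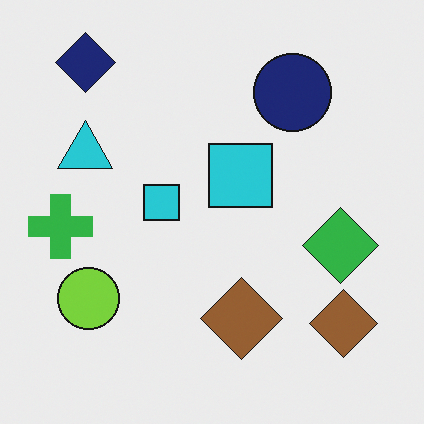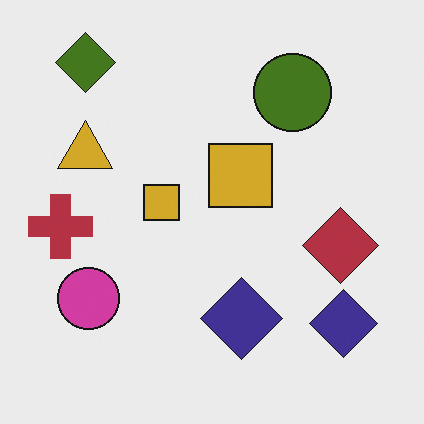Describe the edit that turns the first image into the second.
The transformation is: hue-shifted by a large amount.

Every shape's color has rotated by the same amount around the hue wheel — a uniform hue shift.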